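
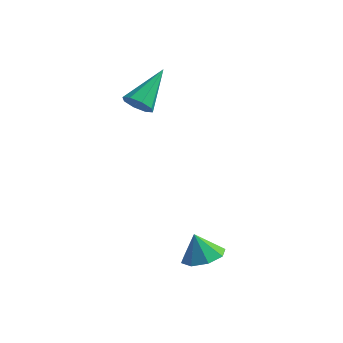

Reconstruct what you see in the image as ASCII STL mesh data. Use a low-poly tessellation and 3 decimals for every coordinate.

solid 
facet normal -0.135 -0.811 -0.569
outer loop
vertex -0.99 1.849 1.556
vertex -1.66 2.005 1.493
vertex -1.088 2.158 1.139
endloop
endfacet
facet normal 0.970 0.238 -0.051
outer loop
vertex -0.99 1.849 1.556
vertex -1.088 2.158 1.139
vertex -1.38 3.675 2.667
endloop
endfacet
facet normal -0.136 -0.810 -0.570
outer loop
vertex -1.088 2.158 1.139
vertex -1.66 2.005 1.493
vertex -1.52 2.378 0.93
endloop
endfacet
facet normal 0.574 0.633 -0.519
outer loop
vertex -1.088 2.158 1.139
vertex -1.52 2.378 0.93
vertex -1.38 3.675 2.667
endloop
endfacet
facet normal -0.135 -0.810 -0.570
outer loop
vertex -1.52 2.378 0.93
vertex -1.66 2.005 1.493
vertex -2.034 2.379 1.05
endloop
endfacet
facet normal -0.135 0.799 -0.586
outer loop
vertex -1.52 2.378 0.93
vertex -2.034 2.379 1.05
vertex -1.38 3.675 2.667
endloop
endfacet
facet normal -0.136 -0.811 -0.569
outer loop
vertex -2.034 2.379 1.05
vertex -1.66 2.005 1.493
vertex -2.329 2.161 1.431
endloop
endfacet
facet normal -0.742 0.637 -0.210
outer loop
vertex -2.034 2.379 1.05
vertex -2.329 2.161 1.431
vertex -1.38 3.675 2.667
endloop
endfacet
facet normal -0.136 -0.811 -0.569
outer loop
vertex -2.329 2.161 1.431
vertex -1.66 2.005 1.493
vertex -2.232 1.852 1.848
endloop
endfacet
facet normal -0.890 0.242 0.387
outer loop
vertex -2.329 2.161 1.431
vertex -2.232 1.852 1.848
vertex -1.38 3.675 2.667
endloop
endfacet
facet normal -0.137 -0.810 -0.570
outer loop
vertex -2.232 1.852 1.848
vertex -1.66 2.005 1.493
vertex -1.799 1.632 2.057
endloop
endfacet
facet normal -0.492 -0.155 0.857
outer loop
vertex -2.232 1.852 1.848
vertex -1.799 1.632 2.057
vertex -1.38 3.675 2.667
endloop
endfacet
facet normal -0.136 -0.811 -0.570
outer loop
vertex -1.799 1.632 2.057
vertex -1.66 2.005 1.493
vertex -1.285 1.631 1.936
endloop
endfacet
facet normal 0.217 -0.320 0.922
outer loop
vertex -1.799 1.632 2.057
vertex -1.285 1.631 1.936
vertex -1.38 3.675 2.667
endloop
endfacet
facet normal -0.135 -0.811 -0.570
outer loop
vertex -1.285 1.631 1.936
vertex -1.66 2.005 1.493
vertex -0.99 1.849 1.556
endloop
endfacet
facet normal 0.822 -0.158 0.548
outer loop
vertex -1.285 1.631 1.936
vertex -0.99 1.849 1.556
vertex -1.38 3.675 2.667
endloop
endfacet
facet normal 0.348 -0.031 -0.937
outer loop
vertex 3.538 -1.147 -3.139
vertex 2.909 -1.708 -3.354
vertex 2.987 -0.841 -3.354
endloop
endfacet
facet normal 0.159 0.743 0.650
outer loop
vertex 3.538 -1.147 -3.139
vertex 2.987 -0.841 -3.354
vertex 2.511 -1.672 -2.286
endloop
endfacet
facet normal 0.348 -0.031 -0.937
outer loop
vertex 2.987 -0.841 -3.354
vertex 2.909 -1.708 -3.354
vertex 2.39 -1.043 -3.569
endloop
endfacet
facet normal -0.425 0.796 0.431
outer loop
vertex 2.987 -0.841 -3.354
vertex 2.39 -1.043 -3.569
vertex 2.511 -1.672 -2.286
endloop
endfacet
facet normal 0.348 -0.031 -0.937
outer loop
vertex 2.39 -1.043 -3.569
vertex 2.909 -1.708 -3.354
vertex 2.097 -1.635 -3.658
endloop
endfacet
facet normal -0.877 0.393 0.275
outer loop
vertex 2.39 -1.043 -3.569
vertex 2.097 -1.635 -3.658
vertex 2.511 -1.672 -2.286
endloop
endfacet
facet normal 0.348 -0.032 -0.937
outer loop
vertex 2.097 -1.635 -3.658
vertex 2.909 -1.708 -3.354
vertex 2.279 -2.269 -3.569
endloop
endfacet
facet normal -0.934 -0.229 0.276
outer loop
vertex 2.097 -1.635 -3.658
vertex 2.279 -2.269 -3.569
vertex 2.511 -1.672 -2.286
endloop
endfacet
facet normal 0.348 -0.032 -0.937
outer loop
vertex 2.279 -2.269 -3.569
vertex 2.909 -1.708 -3.354
vertex 2.83 -2.574 -3.354
endloop
endfacet
facet normal -0.560 -0.708 0.431
outer loop
vertex 2.279 -2.269 -3.569
vertex 2.83 -2.574 -3.354
vertex 2.511 -1.672 -2.286
endloop
endfacet
facet normal 0.348 -0.032 -0.937
outer loop
vertex 2.83 -2.574 -3.354
vertex 2.909 -1.708 -3.354
vertex 3.427 -2.372 -3.139
endloop
endfacet
facet normal 0.023 -0.760 0.649
outer loop
vertex 2.83 -2.574 -3.354
vertex 3.427 -2.372 -3.139
vertex 2.511 -1.672 -2.286
endloop
endfacet
facet normal 0.348 -0.032 -0.937
outer loop
vertex 3.427 -2.372 -3.139
vertex 2.909 -1.708 -3.354
vertex 3.72 -1.781 -3.05
endloop
endfacet
facet normal 0.476 -0.357 0.804
outer loop
vertex 3.427 -2.372 -3.139
vertex 3.72 -1.781 -3.05
vertex 2.511 -1.672 -2.286
endloop
endfacet
facet normal 0.348 -0.032 -0.937
outer loop
vertex 3.72 -1.781 -3.05
vertex 2.909 -1.708 -3.354
vertex 3.538 -1.147 -3.139
endloop
endfacet
facet normal 0.532 0.266 0.804
outer loop
vertex 3.72 -1.781 -3.05
vertex 3.538 -1.147 -3.139
vertex 2.511 -1.672 -2.286
endloop
endfacet

endsolid


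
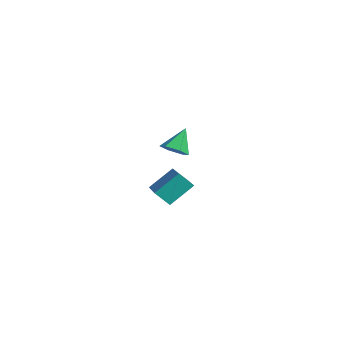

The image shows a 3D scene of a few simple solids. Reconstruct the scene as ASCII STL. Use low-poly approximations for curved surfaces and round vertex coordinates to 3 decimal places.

solid 
facet normal 0.227 -0.588 -0.777
outer loop
vertex 2.715 -1.823 1.445
vertex 2.155 -1.739 1.218
vertex 2.607 -1.36 1.063
endloop
endfacet
facet normal 0.783 0.494 0.378
outer loop
vertex 2.715 -1.823 1.445
vertex 2.607 -1.36 1.063
vertex 1.885 -1.041 2.142
endloop
endfacet
facet normal 0.227 -0.588 -0.777
outer loop
vertex 2.607 -1.36 1.063
vertex 2.155 -1.739 1.218
vertex 2.047 -1.276 0.836
endloop
endfacet
facet normal 0.205 0.967 -0.149
outer loop
vertex 2.607 -1.36 1.063
vertex 2.047 -1.276 0.836
vertex 1.885 -1.041 2.142
endloop
endfacet
facet normal 0.228 -0.588 -0.777
outer loop
vertex 2.047 -1.276 0.836
vertex 2.155 -1.739 1.218
vertex 1.595 -1.656 0.991
endloop
endfacet
facet normal -0.670 0.711 -0.211
outer loop
vertex 2.047 -1.276 0.836
vertex 1.595 -1.656 0.991
vertex 1.885 -1.041 2.142
endloop
endfacet
facet normal 0.228 -0.587 -0.777
outer loop
vertex 1.595 -1.656 0.991
vertex 2.155 -1.739 1.218
vertex 1.704 -2.119 1.373
endloop
endfacet
facet normal -0.967 -0.018 0.254
outer loop
vertex 1.595 -1.656 0.991
vertex 1.704 -2.119 1.373
vertex 1.885 -1.041 2.142
endloop
endfacet
facet normal 0.226 -0.586 -0.778
outer loop
vertex 1.704 -2.119 1.373
vertex 2.155 -1.739 1.218
vertex 2.264 -2.203 1.599
endloop
endfacet
facet normal -0.388 -0.491 0.780
outer loop
vertex 1.704 -2.119 1.373
vertex 2.264 -2.203 1.599
vertex 1.885 -1.041 2.142
endloop
endfacet
facet normal 0.228 -0.585 -0.778
outer loop
vertex 2.264 -2.203 1.599
vertex 2.155 -1.739 1.218
vertex 2.715 -1.823 1.445
endloop
endfacet
facet normal 0.486 -0.235 0.842
outer loop
vertex 2.264 -2.203 1.599
vertex 2.715 -1.823 1.445
vertex 1.885 -1.041 2.142
endloop
endfacet
facet normal -0.866 0.392 -0.310
outer loop
vertex -3.661 1.811 -3.086
vertex -3.218 2.287 -3.722
vertex -3.821 0.729 -4.007
endloop
endfacet
facet normal -0.487 -0.523 0.699
outer loop
vertex -2.062 -0.067 -3.378
vertex -3.661 1.811 -3.086
vertex -3.821 0.729 -4.007
endloop
endfacet
facet normal -0.866 0.392 -0.310
outer loop
vertex -3.821 0.729 -4.007
vertex -3.218 2.287 -3.722
vertex -3.378 1.205 -4.643
endloop
endfacet
facet normal -0.112 -0.757 -0.644
outer loop
vertex -3.378 1.205 -4.643
vertex -2.062 -0.067 -3.378
vertex -3.821 0.729 -4.007
endloop
endfacet
facet normal 0.112 0.757 0.644
outer loop
vertex -3.661 1.811 -3.086
vertex -1.459 1.491 -3.093
vertex -3.218 2.287 -3.722
endloop
endfacet
facet normal -0.487 -0.523 0.699
outer loop
vertex -1.902 1.015 -2.457
vertex -3.661 1.811 -3.086
vertex -2.062 -0.067 -3.378
endloop
endfacet
facet normal 0.112 0.757 0.644
outer loop
vertex -1.902 1.015 -2.457
vertex -1.459 1.491 -3.093
vertex -3.661 1.811 -3.086
endloop
endfacet
facet normal 0.487 0.523 -0.699
outer loop
vertex -3.218 2.287 -3.722
vertex -1.459 1.491 -3.093
vertex -3.378 1.205 -4.643
endloop
endfacet
facet normal -0.112 -0.757 -0.644
outer loop
vertex -1.619 0.409 -4.014
vertex -2.062 -0.067 -3.378
vertex -3.378 1.205 -4.643
endloop
endfacet
facet normal 0.487 0.523 -0.699
outer loop
vertex -3.378 1.205 -4.643
vertex -1.459 1.491 -3.093
vertex -1.619 0.409 -4.014
endloop
endfacet
facet normal 0.866 -0.392 0.310
outer loop
vertex -1.619 0.409 -4.014
vertex -1.902 1.015 -2.457
vertex -2.062 -0.067 -3.378
endloop
endfacet
facet normal 0.866 -0.392 0.310
outer loop
vertex -1.459 1.491 -3.093
vertex -1.902 1.015 -2.457
vertex -1.619 0.409 -4.014
endloop
endfacet

endsolid


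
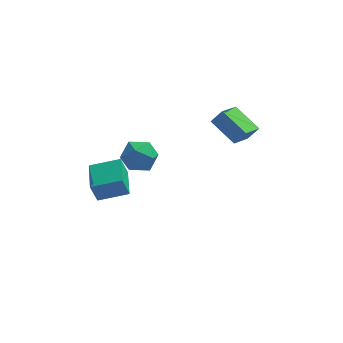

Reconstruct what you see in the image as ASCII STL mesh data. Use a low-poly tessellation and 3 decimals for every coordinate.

solid 
facet normal -0.958 -0.057 -0.281
outer loop
vertex -3.415 -3.057 4.097
vertex -3.553 -1.48 4.245
vertex -3.103 -2.928 3.008
endloop
endfacet
facet normal 0.087 -0.992 -0.093
outer loop
vertex -1.647 -2.84 3.435
vertex -3.415 -3.057 4.097
vertex -3.103 -2.928 3.008
endloop
endfacet
facet normal -0.958 -0.057 -0.281
outer loop
vertex -3.103 -2.928 3.008
vertex -3.553 -1.48 4.245
vertex -3.241 -1.351 3.156
endloop
endfacet
facet normal 0.273 0.114 -0.955
outer loop
vertex -3.241 -1.351 3.156
vertex -1.647 -2.84 3.435
vertex -3.103 -2.928 3.008
endloop
endfacet
facet normal -0.273 -0.114 0.955
outer loop
vertex -3.415 -3.057 4.097
vertex -2.097 -1.392 4.672
vertex -3.553 -1.48 4.245
endloop
endfacet
facet normal 0.087 -0.992 -0.093
outer loop
vertex -1.959 -2.969 4.524
vertex -3.415 -3.057 4.097
vertex -1.647 -2.84 3.435
endloop
endfacet
facet normal -0.273 -0.114 0.955
outer loop
vertex -1.959 -2.969 4.524
vertex -2.097 -1.392 4.672
vertex -3.415 -3.057 4.097
endloop
endfacet
facet normal -0.087 0.992 0.093
outer loop
vertex -3.553 -1.48 4.245
vertex -2.097 -1.392 4.672
vertex -3.241 -1.351 3.156
endloop
endfacet
facet normal 0.273 0.114 -0.955
outer loop
vertex -1.785 -1.263 3.583
vertex -1.647 -2.84 3.435
vertex -3.241 -1.351 3.156
endloop
endfacet
facet normal -0.087 0.992 0.093
outer loop
vertex -3.241 -1.351 3.156
vertex -2.097 -1.392 4.672
vertex -1.785 -1.263 3.583
endloop
endfacet
facet normal 0.958 0.057 0.281
outer loop
vertex -1.785 -1.263 3.583
vertex -1.959 -2.969 4.524
vertex -1.647 -2.84 3.435
endloop
endfacet
facet normal 0.958 0.057 0.281
outer loop
vertex -2.097 -1.392 4.672
vertex -1.959 -2.969 4.524
vertex -1.785 -1.263 3.583
endloop
endfacet
facet normal -0.088 0.136 0.987
outer loop
vertex -1.959 3.523 1.653
vertex -1.602 2.56 1.818
vertex -0.938 3.36 1.767
endloop
endfacet
facet normal 0.047 0.754 0.655
outer loop
vertex -1.959 3.523 1.653
vertex -0.938 3.36 1.767
vertex -1.281 4.017 1.036
endloop
endfacet
facet normal -0.470 0.865 0.176
outer loop
vertex -1.959 3.523 1.653
vertex -1.281 4.017 1.036
vertex -2.158 3.622 0.636
endloop
endfacet
facet normal -0.924 0.317 0.212
outer loop
vertex -1.959 3.523 1.653
vertex -2.158 3.622 0.636
vertex -2.356 2.722 1.119
endloop
endfacet
facet normal -0.689 -0.133 0.712
outer loop
vertex -1.959 3.523 1.653
vertex -2.356 2.722 1.119
vertex -1.602 2.56 1.818
endloop
endfacet
facet normal 0.664 0.684 0.303
outer loop
vertex -1.281 4.017 1.036
vertex -0.938 3.36 1.767
vertex -0.504 3.358 0.821
endloop
endfacet
facet normal 0.444 -0.315 0.839
outer loop
vertex -0.938 3.36 1.767
vertex -1.602 2.56 1.818
vertex -0.702 2.458 1.304
endloop
endfacet
facet normal -0.528 -0.752 0.395
outer loop
vertex -1.602 2.56 1.818
vertex -2.356 2.722 1.119
vertex -1.579 2.063 0.904
endloop
endfacet
facet normal -0.909 -0.024 -0.417
outer loop
vertex -2.356 2.722 1.119
vertex -2.158 3.622 0.636
vertex -1.922 2.72 0.173
endloop
endfacet
facet normal -0.173 0.863 -0.474
outer loop
vertex -2.158 3.622 0.636
vertex -1.281 4.017 1.036
vertex -1.258 3.52 0.122
endloop
endfacet
facet normal 0.924 -0.317 -0.212
outer loop
vertex -0.901 2.557 0.287
vertex -0.504 3.358 0.821
vertex -0.702 2.458 1.304
endloop
endfacet
facet normal 0.470 -0.865 -0.176
outer loop
vertex -0.901 2.557 0.287
vertex -0.702 2.458 1.304
vertex -1.579 2.063 0.904
endloop
endfacet
facet normal -0.047 -0.754 -0.655
outer loop
vertex -0.901 2.557 0.287
vertex -1.579 2.063 0.904
vertex -1.922 2.72 0.173
endloop
endfacet
facet normal 0.088 -0.136 -0.987
outer loop
vertex -0.901 2.557 0.287
vertex -1.922 2.72 0.173
vertex -1.258 3.52 0.122
endloop
endfacet
facet normal 0.689 0.133 -0.712
outer loop
vertex -0.901 2.557 0.287
vertex -1.258 3.52 0.122
vertex -0.504 3.358 0.821
endloop
endfacet
facet normal 0.909 0.024 0.417
outer loop
vertex -0.702 2.458 1.304
vertex -0.504 3.358 0.821
vertex -0.938 3.36 1.767
endloop
endfacet
facet normal 0.173 -0.863 0.474
outer loop
vertex -1.579 2.063 0.904
vertex -0.702 2.458 1.304
vertex -1.602 2.56 1.818
endloop
endfacet
facet normal -0.664 -0.684 -0.303
outer loop
vertex -1.922 2.72 0.173
vertex -1.579 2.063 0.904
vertex -2.356 2.722 1.119
endloop
endfacet
facet normal -0.444 0.315 -0.839
outer loop
vertex -1.258 3.52 0.122
vertex -1.922 2.72 0.173
vertex -2.158 3.622 0.636
endloop
endfacet
facet normal 0.528 0.752 -0.395
outer loop
vertex -0.504 3.358 0.821
vertex -1.258 3.52 0.122
vertex -1.281 4.017 1.036
endloop
endfacet
facet normal -0.657 0.613 0.440
outer loop
vertex 2.576 2.951 4.542
vertex 3.248 4.13 3.903
vertex 2.03 2.877 3.83
endloop
endfacet
facet normal -0.448 -0.786 0.425
outer loop
vertex 3.152 1.83 3.077
vertex 2.576 2.951 4.542
vertex 2.03 2.877 3.83
endloop
endfacet
facet normal -0.656 0.612 0.440
outer loop
vertex 2.03 2.877 3.83
vertex 3.248 4.13 3.903
vertex 2.702 4.056 3.192
endloop
endfacet
facet normal -0.607 -0.082 -0.791
outer loop
vertex 2.702 4.056 3.192
vertex 3.152 1.83 3.077
vertex 2.03 2.877 3.83
endloop
endfacet
facet normal 0.607 0.082 0.790
outer loop
vertex 2.576 2.951 4.542
vertex 4.37 3.083 3.15
vertex 3.248 4.13 3.903
endloop
endfacet
facet normal -0.448 -0.786 0.426
outer loop
vertex 3.698 1.904 3.788
vertex 2.576 2.951 4.542
vertex 3.152 1.83 3.077
endloop
endfacet
facet normal 0.607 0.082 0.790
outer loop
vertex 3.698 1.904 3.788
vertex 4.37 3.083 3.15
vertex 2.576 2.951 4.542
endloop
endfacet
facet normal 0.448 0.786 -0.426
outer loop
vertex 3.248 4.13 3.903
vertex 4.37 3.083 3.15
vertex 2.702 4.056 3.192
endloop
endfacet
facet normal -0.607 -0.082 -0.790
outer loop
vertex 3.824 3.009 2.438
vertex 3.152 1.83 3.077
vertex 2.702 4.056 3.192
endloop
endfacet
facet normal 0.448 0.786 -0.425
outer loop
vertex 2.702 4.056 3.192
vertex 4.37 3.083 3.15
vertex 3.824 3.009 2.438
endloop
endfacet
facet normal 0.656 -0.613 -0.440
outer loop
vertex 3.824 3.009 2.438
vertex 3.698 1.904 3.788
vertex 3.152 1.83 3.077
endloop
endfacet
facet normal 0.657 -0.612 -0.440
outer loop
vertex 4.37 3.083 3.15
vertex 3.698 1.904 3.788
vertex 3.824 3.009 2.438
endloop
endfacet

endsolid


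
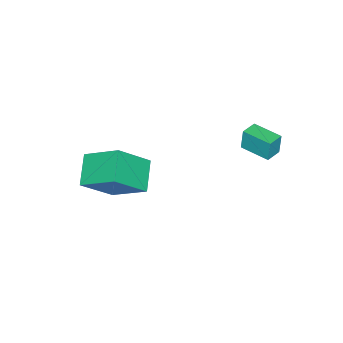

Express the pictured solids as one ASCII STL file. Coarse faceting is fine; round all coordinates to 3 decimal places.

solid 
facet normal -0.991 0.122 -0.046
outer loop
vertex -1.063 2.891 4.209
vertex -0.883 4.328 4.14
vertex -1.02 2.833 3.122
endloop
endfacet
facet normal -0.124 -0.991 0.048
outer loop
vertex -0.197 2.732 3.16
vertex -1.063 2.891 4.209
vertex -1.02 2.833 3.122
endloop
endfacet
facet normal -0.991 0.122 -0.046
outer loop
vertex -1.02 2.833 3.122
vertex -0.883 4.328 4.14
vertex -0.84 4.27 3.052
endloop
endfacet
facet normal 0.039 -0.054 -0.998
outer loop
vertex -0.84 4.27 3.052
vertex -0.197 2.732 3.16
vertex -1.02 2.833 3.122
endloop
endfacet
facet normal -0.040 0.053 0.998
outer loop
vertex -1.063 2.891 4.209
vertex -0.06 4.227 4.178
vertex -0.883 4.328 4.14
endloop
endfacet
facet normal -0.124 -0.991 0.048
outer loop
vertex -0.24 2.79 4.248
vertex -1.063 2.891 4.209
vertex -0.197 2.732 3.16
endloop
endfacet
facet normal -0.041 0.054 0.998
outer loop
vertex -0.24 2.79 4.248
vertex -0.06 4.227 4.178
vertex -1.063 2.891 4.209
endloop
endfacet
facet normal 0.124 0.991 -0.048
outer loop
vertex -0.883 4.328 4.14
vertex -0.06 4.227 4.178
vertex -0.84 4.27 3.052
endloop
endfacet
facet normal 0.041 -0.053 -0.998
outer loop
vertex -0.017 4.169 3.091
vertex -0.197 2.732 3.16
vertex -0.84 4.27 3.052
endloop
endfacet
facet normal 0.124 0.991 -0.048
outer loop
vertex -0.84 4.27 3.052
vertex -0.06 4.227 4.178
vertex -0.017 4.169 3.091
endloop
endfacet
facet normal 0.991 -0.122 0.046
outer loop
vertex -0.017 4.169 3.091
vertex -0.24 2.79 4.248
vertex -0.197 2.732 3.16
endloop
endfacet
facet normal 0.991 -0.122 0.046
outer loop
vertex -0.06 4.227 4.178
vertex -0.24 2.79 4.248
vertex -0.017 4.169 3.091
endloop
endfacet
facet normal -0.767 -0.357 0.532
outer loop
vertex 3.497 -1.218 3.979
vertex 2.154 -0.444 2.562
vertex 3.587 -2.943 2.951
endloop
endfacet
facet normal 0.640 -0.369 0.675
outer loop
vertex 4.846 -2.356 2.078
vertex 3.497 -1.218 3.979
vertex 3.587 -2.943 2.951
endloop
endfacet
facet normal -0.768 -0.358 0.532
outer loop
vertex 3.587 -2.943 2.951
vertex 2.154 -0.444 2.562
vertex 2.245 -2.168 1.534
endloop
endfacet
facet normal 0.045 -0.858 -0.512
outer loop
vertex 2.245 -2.168 1.534
vertex 4.846 -2.356 2.078
vertex 3.587 -2.943 2.951
endloop
endfacet
facet normal -0.045 0.858 0.512
outer loop
vertex 3.497 -1.218 3.979
vertex 3.413 0.143 1.689
vertex 2.154 -0.444 2.562
endloop
endfacet
facet normal 0.640 -0.368 0.675
outer loop
vertex 4.755 -0.632 3.106
vertex 3.497 -1.218 3.979
vertex 4.846 -2.356 2.078
endloop
endfacet
facet normal -0.045 0.858 0.512
outer loop
vertex 4.755 -0.632 3.106
vertex 3.413 0.143 1.689
vertex 3.497 -1.218 3.979
endloop
endfacet
facet normal -0.640 0.369 -0.675
outer loop
vertex 2.154 -0.444 2.562
vertex 3.413 0.143 1.689
vertex 2.245 -2.168 1.534
endloop
endfacet
facet normal 0.045 -0.858 -0.511
outer loop
vertex 3.503 -1.582 0.661
vertex 4.846 -2.356 2.078
vertex 2.245 -2.168 1.534
endloop
endfacet
facet normal -0.640 0.369 -0.674
outer loop
vertex 2.245 -2.168 1.534
vertex 3.413 0.143 1.689
vertex 3.503 -1.582 0.661
endloop
endfacet
facet normal 0.767 0.358 -0.532
outer loop
vertex 3.503 -1.582 0.661
vertex 4.755 -0.632 3.106
vertex 4.846 -2.356 2.078
endloop
endfacet
facet normal 0.768 0.357 -0.532
outer loop
vertex 3.413 0.143 1.689
vertex 4.755 -0.632 3.106
vertex 3.503 -1.582 0.661
endloop
endfacet

endsolid


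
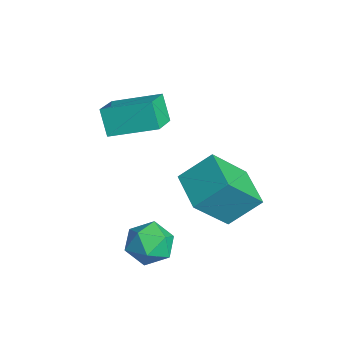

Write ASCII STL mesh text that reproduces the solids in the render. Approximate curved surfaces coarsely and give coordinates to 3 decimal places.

solid 
facet normal -0.986 -0.040 0.161
outer loop
vertex -0.418 -0.537 1.148
vertex -0.304 0.615 2.134
vertex -0.713 0.76 -0.332
endloop
endfacet
facet normal -0.076 -0.757 -0.649
outer loop
vertex 0.884 0.825 -0.594
vertex -0.418 -0.537 1.148
vertex -0.713 0.76 -0.332
endloop
endfacet
facet normal -0.986 -0.040 0.161
outer loop
vertex -0.713 0.76 -0.332
vertex -0.304 0.615 2.134
vertex -0.599 1.911 0.653
endloop
endfacet
facet normal -0.149 0.651 -0.744
outer loop
vertex -0.599 1.911 0.653
vertex 0.884 0.825 -0.594
vertex -0.713 0.76 -0.332
endloop
endfacet
facet normal 0.149 -0.651 0.744
outer loop
vertex -0.418 -0.537 1.148
vertex 1.293 0.68 1.872
vertex -0.304 0.615 2.134
endloop
endfacet
facet normal -0.075 -0.758 -0.648
outer loop
vertex 1.179 -0.471 0.887
vertex -0.418 -0.537 1.148
vertex 0.884 0.825 -0.594
endloop
endfacet
facet normal 0.149 -0.651 0.744
outer loop
vertex 1.179 -0.471 0.887
vertex 1.293 0.68 1.872
vertex -0.418 -0.537 1.148
endloop
endfacet
facet normal 0.075 0.758 0.648
outer loop
vertex -0.304 0.615 2.134
vertex 1.293 0.68 1.872
vertex -0.599 1.911 0.653
endloop
endfacet
facet normal -0.149 0.651 -0.744
outer loop
vertex 0.998 1.977 0.392
vertex 0.884 0.825 -0.594
vertex -0.599 1.911 0.653
endloop
endfacet
facet normal 0.075 0.757 0.649
outer loop
vertex -0.599 1.911 0.653
vertex 1.293 0.68 1.872
vertex 0.998 1.977 0.392
endloop
endfacet
facet normal 0.986 0.040 -0.161
outer loop
vertex 0.998 1.977 0.392
vertex 1.179 -0.471 0.887
vertex 0.884 0.825 -0.594
endloop
endfacet
facet normal 0.986 0.040 -0.161
outer loop
vertex 1.293 0.68 1.872
vertex 1.179 -0.471 0.887
vertex 0.998 1.977 0.392
endloop
endfacet
facet normal -0.505 -0.089 0.858
outer loop
vertex -2.168 -0.937 3.733
vertex -3.279 -0.251 3.15
vertex -2.862 -2.552 3.157
endloop
endfacet
facet normal 0.777 -0.479 0.408
outer loop
vertex -2.281 -2.449 2.17
vertex -2.168 -0.937 3.733
vertex -2.862 -2.552 3.157
endloop
endfacet
facet normal -0.505 -0.089 0.858
outer loop
vertex -2.862 -2.552 3.157
vertex -3.279 -0.251 3.15
vertex -3.973 -1.866 2.574
endloop
endfacet
facet normal -0.375 -0.873 -0.312
outer loop
vertex -3.973 -1.866 2.574
vertex -2.281 -2.449 2.17
vertex -2.862 -2.552 3.157
endloop
endfacet
facet normal 0.375 0.873 0.312
outer loop
vertex -2.168 -0.937 3.733
vertex -2.698 -0.148 2.163
vertex -3.279 -0.251 3.15
endloop
endfacet
facet normal 0.777 -0.479 0.408
outer loop
vertex -1.587 -0.834 2.746
vertex -2.168 -0.937 3.733
vertex -2.281 -2.449 2.17
endloop
endfacet
facet normal 0.375 0.873 0.312
outer loop
vertex -1.587 -0.834 2.746
vertex -2.698 -0.148 2.163
vertex -2.168 -0.937 3.733
endloop
endfacet
facet normal -0.777 0.479 -0.408
outer loop
vertex -3.279 -0.251 3.15
vertex -2.698 -0.148 2.163
vertex -3.973 -1.866 2.574
endloop
endfacet
facet normal -0.375 -0.873 -0.312
outer loop
vertex -3.392 -1.763 1.587
vertex -2.281 -2.449 2.17
vertex -3.973 -1.866 2.574
endloop
endfacet
facet normal -0.777 0.479 -0.408
outer loop
vertex -3.973 -1.866 2.574
vertex -2.698 -0.148 2.163
vertex -3.392 -1.763 1.587
endloop
endfacet
facet normal 0.505 0.089 -0.858
outer loop
vertex -3.392 -1.763 1.587
vertex -1.587 -0.834 2.746
vertex -2.281 -2.449 2.17
endloop
endfacet
facet normal 0.505 0.089 -0.858
outer loop
vertex -2.698 -0.148 2.163
vertex -1.587 -0.834 2.746
vertex -3.392 -1.763 1.587
endloop
endfacet
facet normal 0.056 0.150 0.987
outer loop
vertex 0.213 -1.518 -0.432
vertex 0.788 -2.238 -0.355
vertex 1.126 -1.389 -0.503
endloop
endfacet
facet normal -0.058 0.764 0.643
outer loop
vertex 0.213 -1.518 -0.432
vertex 1.126 -1.389 -0.503
vertex 0.551 -0.949 -1.078
endloop
endfacet
facet normal -0.663 0.699 0.269
outer loop
vertex 0.213 -1.518 -0.432
vertex 0.551 -0.949 -1.078
vertex -0.142 -1.526 -1.286
endloop
endfacet
facet normal -0.923 0.046 0.383
outer loop
vertex 0.213 -1.518 -0.432
vertex -0.142 -1.526 -1.286
vertex 0.004 -2.322 -0.839
endloop
endfacet
facet normal -0.479 -0.294 0.827
outer loop
vertex 0.213 -1.518 -0.432
vertex 0.004 -2.322 -0.839
vertex 0.788 -2.238 -0.355
endloop
endfacet
facet normal 0.478 0.860 0.180
outer loop
vertex 0.551 -0.949 -1.078
vertex 1.126 -1.389 -0.503
vertex 1.336 -1.318 -1.401
endloop
endfacet
facet normal 0.661 -0.135 0.738
outer loop
vertex 1.126 -1.389 -0.503
vertex 0.788 -2.238 -0.355
vertex 1.482 -2.114 -0.954
endloop
endfacet
facet normal -0.204 -0.854 0.479
outer loop
vertex 0.788 -2.238 -0.355
vertex 0.004 -2.322 -0.839
vertex 0.789 -2.691 -1.162
endloop
endfacet
facet normal -0.922 -0.304 -0.240
outer loop
vertex 0.004 -2.322 -0.839
vertex -0.142 -1.526 -1.286
vertex 0.214 -2.251 -1.737
endloop
endfacet
facet normal -0.501 0.754 -0.424
outer loop
vertex -0.142 -1.526 -1.286
vertex 0.551 -0.949 -1.078
vertex 0.552 -1.402 -1.885
endloop
endfacet
facet normal 0.923 -0.046 -0.383
outer loop
vertex 1.127 -2.122 -1.808
vertex 1.336 -1.318 -1.401
vertex 1.482 -2.114 -0.954
endloop
endfacet
facet normal 0.663 -0.699 -0.269
outer loop
vertex 1.127 -2.122 -1.808
vertex 1.482 -2.114 -0.954
vertex 0.789 -2.691 -1.162
endloop
endfacet
facet normal 0.058 -0.764 -0.643
outer loop
vertex 1.127 -2.122 -1.808
vertex 0.789 -2.691 -1.162
vertex 0.214 -2.251 -1.737
endloop
endfacet
facet normal -0.056 -0.150 -0.987
outer loop
vertex 1.127 -2.122 -1.808
vertex 0.214 -2.251 -1.737
vertex 0.552 -1.402 -1.885
endloop
endfacet
facet normal 0.479 0.294 -0.827
outer loop
vertex 1.127 -2.122 -1.808
vertex 0.552 -1.402 -1.885
vertex 1.336 -1.318 -1.401
endloop
endfacet
facet normal 0.922 0.304 0.240
outer loop
vertex 1.482 -2.114 -0.954
vertex 1.336 -1.318 -1.401
vertex 1.126 -1.389 -0.503
endloop
endfacet
facet normal 0.501 -0.754 0.424
outer loop
vertex 0.789 -2.691 -1.162
vertex 1.482 -2.114 -0.954
vertex 0.788 -2.238 -0.355
endloop
endfacet
facet normal -0.478 -0.860 -0.180
outer loop
vertex 0.214 -2.251 -1.737
vertex 0.789 -2.691 -1.162
vertex 0.004 -2.322 -0.839
endloop
endfacet
facet normal -0.661 0.135 -0.738
outer loop
vertex 0.552 -1.402 -1.885
vertex 0.214 -2.251 -1.737
vertex -0.142 -1.526 -1.286
endloop
endfacet
facet normal 0.204 0.854 -0.479
outer loop
vertex 1.336 -1.318 -1.401
vertex 0.552 -1.402 -1.885
vertex 0.551 -0.949 -1.078
endloop
endfacet

endsolid


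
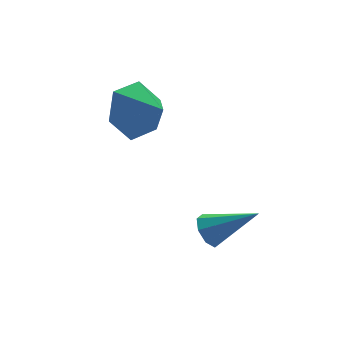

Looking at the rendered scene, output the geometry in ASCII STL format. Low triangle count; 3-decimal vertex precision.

solid 
facet normal -0.688 0.465 -0.557
outer loop
vertex -0.203 1.059 -2.606
vertex -0.63 0.826 -2.273
vertex -0.311 1.321 -2.254
endloop
endfacet
facet normal 0.866 0.490 -0.099
outer loop
vertex -0.203 1.059 -2.606
vertex -0.311 1.321 -2.254
vertex 0.51 0.054 -1.347
endloop
endfacet
facet normal -0.687 0.464 -0.558
outer loop
vertex -0.311 1.321 -2.254
vertex -0.63 0.826 -2.273
vertex -0.606 1.293 -1.914
endloop
endfacet
facet normal 0.515 0.694 0.504
outer loop
vertex -0.311 1.321 -2.254
vertex -0.606 1.293 -1.914
vertex 0.51 0.054 -1.347
endloop
endfacet
facet normal -0.686 0.465 -0.559
outer loop
vertex -0.606 1.293 -1.914
vertex -0.63 0.826 -2.273
vertex -0.916 0.992 -1.784
endloop
endfacet
facet normal -0.012 0.407 0.913
outer loop
vertex -0.606 1.293 -1.914
vertex -0.916 0.992 -1.784
vertex 0.51 0.054 -1.347
endloop
endfacet
facet normal -0.687 0.463 -0.559
outer loop
vertex -0.916 0.992 -1.784
vertex -0.63 0.826 -2.273
vertex -1.058 0.593 -1.94
endloop
endfacet
facet normal -0.407 -0.203 0.891
outer loop
vertex -0.916 0.992 -1.784
vertex -1.058 0.593 -1.94
vertex 0.51 0.054 -1.347
endloop
endfacet
facet normal -0.687 0.466 -0.557
outer loop
vertex -1.058 0.593 -1.94
vertex -0.63 0.826 -2.273
vertex -0.95 0.331 -2.292
endloop
endfacet
facet normal -0.437 -0.781 0.447
outer loop
vertex -1.058 0.593 -1.94
vertex -0.95 0.331 -2.292
vertex 0.51 0.054 -1.347
endloop
endfacet
facet normal -0.687 0.466 -0.558
outer loop
vertex -0.95 0.331 -2.292
vertex -0.63 0.826 -2.273
vertex -0.655 0.359 -2.632
endloop
endfacet
facet normal -0.086 -0.984 -0.156
outer loop
vertex -0.95 0.331 -2.292
vertex -0.655 0.359 -2.632
vertex 0.51 0.054 -1.347
endloop
endfacet
facet normal -0.686 0.466 -0.558
outer loop
vertex -0.655 0.359 -2.632
vertex -0.63 0.826 -2.273
vertex -0.345 0.66 -2.762
endloop
endfacet
facet normal 0.441 -0.698 -0.565
outer loop
vertex -0.655 0.359 -2.632
vertex -0.345 0.66 -2.762
vertex 0.51 0.054 -1.347
endloop
endfacet
facet normal -0.688 0.463 -0.558
outer loop
vertex -0.345 0.66 -2.762
vertex -0.63 0.826 -2.273
vertex -0.203 1.059 -2.606
endloop
endfacet
facet normal 0.836 -0.086 -0.542
outer loop
vertex -0.345 0.66 -2.762
vertex -0.203 1.059 -2.606
vertex 0.51 0.054 -1.347
endloop
endfacet
facet normal -0.375 0.819 -0.434
outer loop
vertex -0.956 3.653 0.218
vertex -1.531 3.833 1.054
vertex -0.583 4.231 0.985
endloop
endfacet
facet normal 0.907 -0.397 -0.142
outer loop
vertex -0.956 3.653 0.218
vertex -0.583 4.231 0.985
vertex -1.089 2.867 1.566
endloop
endfacet
facet normal -0.375 0.819 -0.435
outer loop
vertex -0.583 4.231 0.985
vertex -1.531 3.833 1.054
vertex -1.158 4.411 1.82
endloop
endfacet
facet normal 0.816 -0.058 0.575
outer loop
vertex -0.583 4.231 0.985
vertex -1.158 4.411 1.82
vertex -1.089 2.867 1.566
endloop
endfacet
facet normal -0.375 0.819 -0.435
outer loop
vertex -1.158 4.411 1.82
vertex -1.531 3.833 1.054
vertex -2.106 4.013 1.889
endloop
endfacet
facet normal 0.136 -0.155 0.978
outer loop
vertex -1.158 4.411 1.82
vertex -2.106 4.013 1.889
vertex -1.089 2.867 1.566
endloop
endfacet
facet normal -0.374 0.819 -0.434
outer loop
vertex -2.106 4.013 1.889
vertex -1.531 3.833 1.054
vertex -2.479 3.436 1.122
endloop
endfacet
facet normal -0.455 -0.591 0.666
outer loop
vertex -2.106 4.013 1.889
vertex -2.479 3.436 1.122
vertex -1.089 2.867 1.566
endloop
endfacet
facet normal -0.374 0.819 -0.435
outer loop
vertex -2.479 3.436 1.122
vertex -1.531 3.833 1.054
vertex -1.904 3.255 0.287
endloop
endfacet
facet normal -0.365 -0.930 -0.050
outer loop
vertex -2.479 3.436 1.122
vertex -1.904 3.255 0.287
vertex -1.089 2.867 1.566
endloop
endfacet
facet normal -0.375 0.819 -0.434
outer loop
vertex -1.904 3.255 0.287
vertex -1.531 3.833 1.054
vertex -0.956 3.653 0.218
endloop
endfacet
facet normal 0.317 -0.833 -0.454
outer loop
vertex -1.904 3.255 0.287
vertex -0.956 3.653 0.218
vertex -1.089 2.867 1.566
endloop
endfacet

endsolid


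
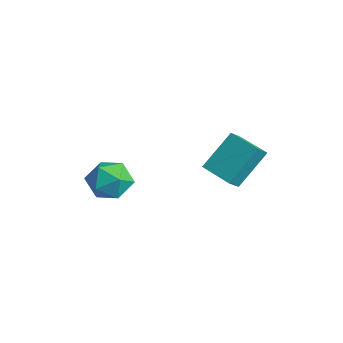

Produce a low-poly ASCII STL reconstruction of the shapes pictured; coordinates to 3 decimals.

solid 
facet normal -0.918 0.393 -0.053
outer loop
vertex -3.78 -2.026 2.977
vertex -4.088 -2.799 2.571
vertex -4.107 -2.72 3.493
endloop
endfacet
facet normal -0.563 0.647 0.513
outer loop
vertex -3.78 -2.026 2.977
vertex -4.107 -2.72 3.493
vertex -3.345 -2.266 3.757
endloop
endfacet
facet normal 0.033 0.960 0.277
outer loop
vertex -3.78 -2.026 2.977
vertex -3.345 -2.266 3.757
vertex -2.856 -2.064 2.998
endloop
endfacet
facet normal 0.047 0.900 -0.434
outer loop
vertex -3.78 -2.026 2.977
vertex -2.856 -2.064 2.998
vertex -3.315 -2.393 2.266
endloop
endfacet
facet normal -0.540 0.550 -0.637
outer loop
vertex -3.78 -2.026 2.977
vertex -3.315 -2.393 2.266
vertex -4.088 -2.799 2.571
endloop
endfacet
facet normal -0.375 0.093 0.922
outer loop
vertex -3.345 -2.266 3.757
vertex -4.107 -2.72 3.493
vertex -3.385 -3.187 3.834
endloop
endfacet
facet normal -0.948 -0.317 0.008
outer loop
vertex -4.107 -2.72 3.493
vertex -4.088 -2.799 2.571
vertex -3.844 -3.516 3.102
endloop
endfacet
facet normal -0.337 -0.064 -0.939
outer loop
vertex -4.088 -2.799 2.571
vertex -3.315 -2.393 2.266
vertex -3.355 -3.314 2.343
endloop
endfacet
facet normal 0.613 0.502 -0.610
outer loop
vertex -3.315 -2.393 2.266
vertex -2.856 -2.064 2.998
vertex -2.593 -2.86 2.607
endloop
endfacet
facet normal 0.590 0.601 0.540
outer loop
vertex -2.856 -2.064 2.998
vertex -3.345 -2.266 3.757
vertex -2.612 -2.781 3.529
endloop
endfacet
facet normal -0.047 -0.900 0.434
outer loop
vertex -2.92 -3.554 3.123
vertex -3.385 -3.187 3.834
vertex -3.844 -3.516 3.102
endloop
endfacet
facet normal -0.033 -0.960 -0.277
outer loop
vertex -2.92 -3.554 3.123
vertex -3.844 -3.516 3.102
vertex -3.355 -3.314 2.343
endloop
endfacet
facet normal 0.563 -0.647 -0.513
outer loop
vertex -2.92 -3.554 3.123
vertex -3.355 -3.314 2.343
vertex -2.593 -2.86 2.607
endloop
endfacet
facet normal 0.918 -0.393 0.053
outer loop
vertex -2.92 -3.554 3.123
vertex -2.593 -2.86 2.607
vertex -2.612 -2.781 3.529
endloop
endfacet
facet normal 0.540 -0.550 0.637
outer loop
vertex -2.92 -3.554 3.123
vertex -2.612 -2.781 3.529
vertex -3.385 -3.187 3.834
endloop
endfacet
facet normal -0.613 -0.502 0.610
outer loop
vertex -3.844 -3.516 3.102
vertex -3.385 -3.187 3.834
vertex -4.107 -2.72 3.493
endloop
endfacet
facet normal -0.590 -0.601 -0.540
outer loop
vertex -3.355 -3.314 2.343
vertex -3.844 -3.516 3.102
vertex -4.088 -2.799 2.571
endloop
endfacet
facet normal 0.375 -0.093 -0.922
outer loop
vertex -2.593 -2.86 2.607
vertex -3.355 -3.314 2.343
vertex -3.315 -2.393 2.266
endloop
endfacet
facet normal 0.948 0.317 -0.008
outer loop
vertex -2.612 -2.781 3.529
vertex -2.593 -2.86 2.607
vertex -2.856 -2.064 2.998
endloop
endfacet
facet normal 0.337 0.064 0.939
outer loop
vertex -3.385 -3.187 3.834
vertex -2.612 -2.781 3.529
vertex -3.345 -2.266 3.757
endloop
endfacet
facet normal -0.948 -0.266 0.176
outer loop
vertex -2.039 0.169 3.509
vertex -2.142 1.383 4.792
vertex -2.29 0.71 2.976
endloop
endfacet
facet normal 0.059 -0.687 -0.725
outer loop
vertex -1.058 1.057 2.748
vertex -2.039 0.169 3.509
vertex -2.29 0.71 2.976
endloop
endfacet
facet normal -0.948 -0.266 0.176
outer loop
vertex -2.29 0.71 2.976
vertex -2.142 1.383 4.792
vertex -2.393 1.925 4.26
endloop
endfacet
facet normal -0.314 0.677 -0.666
outer loop
vertex -2.393 1.925 4.26
vertex -1.058 1.057 2.748
vertex -2.29 0.71 2.976
endloop
endfacet
facet normal 0.314 -0.677 0.666
outer loop
vertex -2.039 0.169 3.509
vertex -0.91 1.73 4.564
vertex -2.142 1.383 4.792
endloop
endfacet
facet normal 0.058 -0.686 -0.726
outer loop
vertex -0.807 0.515 3.28
vertex -2.039 0.169 3.509
vertex -1.058 1.057 2.748
endloop
endfacet
facet normal 0.314 -0.677 0.666
outer loop
vertex -0.807 0.515 3.28
vertex -0.91 1.73 4.564
vertex -2.039 0.169 3.509
endloop
endfacet
facet normal -0.059 0.685 0.726
outer loop
vertex -2.142 1.383 4.792
vertex -0.91 1.73 4.564
vertex -2.393 1.925 4.26
endloop
endfacet
facet normal -0.314 0.677 -0.666
outer loop
vertex -1.161 2.271 4.031
vertex -1.058 1.057 2.748
vertex -2.393 1.925 4.26
endloop
endfacet
facet normal -0.058 0.687 0.725
outer loop
vertex -2.393 1.925 4.26
vertex -0.91 1.73 4.564
vertex -1.161 2.271 4.031
endloop
endfacet
facet normal 0.948 0.266 -0.176
outer loop
vertex -1.161 2.271 4.031
vertex -0.807 0.515 3.28
vertex -1.058 1.057 2.748
endloop
endfacet
facet normal 0.948 0.266 -0.176
outer loop
vertex -0.91 1.73 4.564
vertex -0.807 0.515 3.28
vertex -1.161 2.271 4.031
endloop
endfacet

endsolid


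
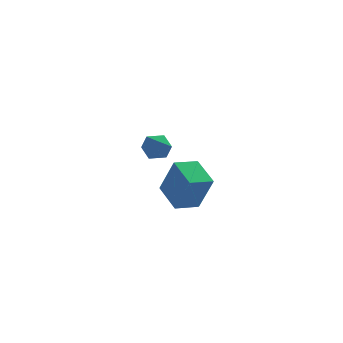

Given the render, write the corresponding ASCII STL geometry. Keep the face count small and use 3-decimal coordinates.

solid 
facet normal -0.860 -0.488 0.146
outer loop
vertex 3.878 -3.141 2.187
vertex 3.36 -2.076 2.698
vertex 3.385 -2.698 0.763
endloop
endfacet
facet normal 0.402 -0.826 -0.396
outer loop
vertex 4.22 -2.224 0.622
vertex 3.878 -3.141 2.187
vertex 3.385 -2.698 0.763
endloop
endfacet
facet normal -0.861 -0.487 0.146
outer loop
vertex 3.385 -2.698 0.763
vertex 3.36 -2.076 2.698
vertex 2.868 -1.632 1.274
endloop
endfacet
facet normal -0.313 0.283 -0.907
outer loop
vertex 2.868 -1.632 1.274
vertex 4.22 -2.224 0.622
vertex 3.385 -2.698 0.763
endloop
endfacet
facet normal 0.313 -0.283 0.907
outer loop
vertex 3.878 -3.141 2.187
vertex 4.195 -1.602 2.557
vertex 3.36 -2.076 2.698
endloop
endfacet
facet normal 0.401 -0.826 -0.396
outer loop
vertex 4.712 -2.668 2.046
vertex 3.878 -3.141 2.187
vertex 4.22 -2.224 0.622
endloop
endfacet
facet normal 0.314 -0.283 0.907
outer loop
vertex 4.712 -2.668 2.046
vertex 4.195 -1.602 2.557
vertex 3.878 -3.141 2.187
endloop
endfacet
facet normal -0.402 0.826 0.396
outer loop
vertex 3.36 -2.076 2.698
vertex 4.195 -1.602 2.557
vertex 2.868 -1.632 1.274
endloop
endfacet
facet normal -0.313 0.283 -0.907
outer loop
vertex 3.702 -1.159 1.133
vertex 4.22 -2.224 0.622
vertex 2.868 -1.632 1.274
endloop
endfacet
facet normal -0.401 0.826 0.396
outer loop
vertex 2.868 -1.632 1.274
vertex 4.195 -1.602 2.557
vertex 3.702 -1.159 1.133
endloop
endfacet
facet normal 0.861 0.488 -0.145
outer loop
vertex 3.702 -1.159 1.133
vertex 4.712 -2.668 2.046
vertex 4.22 -2.224 0.622
endloop
endfacet
facet normal 0.861 0.488 -0.146
outer loop
vertex 4.195 -1.602 2.557
vertex 4.712 -2.668 2.046
vertex 3.702 -1.159 1.133
endloop
endfacet
facet normal -0.951 -0.033 0.307
outer loop
vertex 2.228 2.477 1.549
vertex 2.308 1.856 1.731
vertex 2.428 2.338 2.154
endloop
endfacet
facet normal -0.686 0.626 0.371
outer loop
vertex 2.228 2.477 1.549
vertex 2.428 2.338 2.154
vertex 2.7 2.831 1.825
endloop
endfacet
facet normal -0.469 0.839 -0.274
outer loop
vertex 2.228 2.477 1.549
vertex 2.7 2.831 1.825
vertex 2.749 2.654 1.2
endloop
endfacet
facet normal -0.600 0.312 -0.737
outer loop
vertex 2.228 2.477 1.549
vertex 2.749 2.654 1.2
vertex 2.507 2.051 1.142
endloop
endfacet
facet normal -0.898 -0.226 -0.378
outer loop
vertex 2.228 2.477 1.549
vertex 2.507 2.051 1.142
vertex 2.308 1.856 1.731
endloop
endfacet
facet normal -0.113 0.594 0.796
outer loop
vertex 2.7 2.831 1.825
vertex 2.428 2.338 2.154
vertex 3.073 2.429 2.178
endloop
endfacet
facet normal -0.543 -0.473 0.694
outer loop
vertex 2.428 2.338 2.154
vertex 2.308 1.856 1.731
vertex 2.831 1.826 2.12
endloop
endfacet
facet normal -0.456 -0.787 -0.415
outer loop
vertex 2.308 1.856 1.731
vertex 2.507 2.051 1.142
vertex 2.88 1.649 1.495
endloop
endfacet
facet normal 0.025 0.086 -0.996
outer loop
vertex 2.507 2.051 1.142
vertex 2.749 2.654 1.2
vertex 3.152 2.142 1.166
endloop
endfacet
facet normal 0.238 0.939 -0.247
outer loop
vertex 2.749 2.654 1.2
vertex 2.7 2.831 1.825
vertex 3.272 2.624 1.589
endloop
endfacet
facet normal 0.600 -0.312 0.737
outer loop
vertex 3.352 2.003 1.771
vertex 3.073 2.429 2.178
vertex 2.831 1.826 2.12
endloop
endfacet
facet normal 0.469 -0.839 0.274
outer loop
vertex 3.352 2.003 1.771
vertex 2.831 1.826 2.12
vertex 2.88 1.649 1.495
endloop
endfacet
facet normal 0.686 -0.626 -0.371
outer loop
vertex 3.352 2.003 1.771
vertex 2.88 1.649 1.495
vertex 3.152 2.142 1.166
endloop
endfacet
facet normal 0.951 0.033 -0.307
outer loop
vertex 3.352 2.003 1.771
vertex 3.152 2.142 1.166
vertex 3.272 2.624 1.589
endloop
endfacet
facet normal 0.898 0.226 0.378
outer loop
vertex 3.352 2.003 1.771
vertex 3.272 2.624 1.589
vertex 3.073 2.429 2.178
endloop
endfacet
facet normal -0.025 -0.086 0.996
outer loop
vertex 2.831 1.826 2.12
vertex 3.073 2.429 2.178
vertex 2.428 2.338 2.154
endloop
endfacet
facet normal -0.238 -0.939 0.247
outer loop
vertex 2.88 1.649 1.495
vertex 2.831 1.826 2.12
vertex 2.308 1.856 1.731
endloop
endfacet
facet normal 0.113 -0.594 -0.796
outer loop
vertex 3.152 2.142 1.166
vertex 2.88 1.649 1.495
vertex 2.507 2.051 1.142
endloop
endfacet
facet normal 0.543 0.473 -0.694
outer loop
vertex 3.272 2.624 1.589
vertex 3.152 2.142 1.166
vertex 2.749 2.654 1.2
endloop
endfacet
facet normal 0.456 0.787 0.415
outer loop
vertex 3.073 2.429 2.178
vertex 3.272 2.624 1.589
vertex 2.7 2.831 1.825
endloop
endfacet

endsolid


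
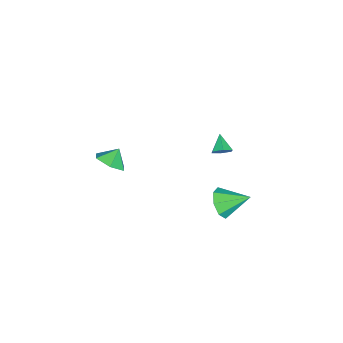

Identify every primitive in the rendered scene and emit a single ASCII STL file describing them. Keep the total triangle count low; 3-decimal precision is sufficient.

solid 
facet normal 0.209 -0.852 -0.480
outer loop
vertex 4.467 2.914 -1.615
vertex 3.701 3.1 -2.279
vertex 4.705 3.327 -2.244
endloop
endfacet
facet normal 0.729 0.412 0.547
outer loop
vertex 4.467 2.914 -1.615
vertex 4.705 3.327 -2.244
vertex 3.319 4.66 -1.401
endloop
endfacet
facet normal 0.209 -0.852 -0.479
outer loop
vertex 4.705 3.327 -2.244
vertex 3.701 3.1 -2.279
vertex 4.356 3.606 -2.893
endloop
endfacet
facet normal 0.677 0.734 -0.048
outer loop
vertex 4.705 3.327 -2.244
vertex 4.356 3.606 -2.893
vertex 3.319 4.66 -1.401
endloop
endfacet
facet normal 0.209 -0.852 -0.480
outer loop
vertex 4.356 3.606 -2.893
vertex 3.701 3.1 -2.279
vertex 3.623 3.589 -3.182
endloop
endfacet
facet normal 0.172 0.857 -0.486
outer loop
vertex 4.356 3.606 -2.893
vertex 3.623 3.589 -3.182
vertex 3.319 4.66 -1.401
endloop
endfacet
facet normal 0.208 -0.852 -0.480
outer loop
vertex 3.623 3.589 -3.182
vertex 3.701 3.1 -2.279
vertex 2.936 3.286 -2.942
endloop
endfacet
facet normal -0.490 0.708 -0.509
outer loop
vertex 3.623 3.589 -3.182
vertex 2.936 3.286 -2.942
vertex 3.319 4.66 -1.401
endloop
endfacet
facet normal 0.209 -0.852 -0.480
outer loop
vertex 2.936 3.286 -2.942
vertex 3.701 3.1 -2.279
vertex 2.697 2.874 -2.314
endloop
endfacet
facet normal -0.921 0.374 -0.105
outer loop
vertex 2.936 3.286 -2.942
vertex 2.697 2.874 -2.314
vertex 3.319 4.66 -1.401
endloop
endfacet
facet normal 0.209 -0.852 -0.480
outer loop
vertex 2.697 2.874 -2.314
vertex 3.701 3.1 -2.279
vertex 3.047 2.594 -1.665
endloop
endfacet
facet normal -0.869 0.052 0.491
outer loop
vertex 2.697 2.874 -2.314
vertex 3.047 2.594 -1.665
vertex 3.319 4.66 -1.401
endloop
endfacet
facet normal 0.209 -0.852 -0.480
outer loop
vertex 3.047 2.594 -1.665
vertex 3.701 3.1 -2.279
vertex 3.78 2.611 -1.376
endloop
endfacet
facet normal -0.364 -0.071 0.929
outer loop
vertex 3.047 2.594 -1.665
vertex 3.78 2.611 -1.376
vertex 3.319 4.66 -1.401
endloop
endfacet
facet normal 0.209 -0.852 -0.480
outer loop
vertex 3.78 2.611 -1.376
vertex 3.701 3.1 -2.279
vertex 4.467 2.914 -1.615
endloop
endfacet
facet normal 0.297 0.078 0.952
outer loop
vertex 3.78 2.611 -1.376
vertex 4.467 2.914 -1.615
vertex 3.319 4.66 -1.401
endloop
endfacet
facet normal 0.616 -0.271 -0.740
outer loop
vertex 4.064 -4.429 -0.841
vertex 3.536 -3.824 -1.502
vertex 4.343 -3.436 -0.973
endloop
endfacet
facet normal 0.166 0.084 0.983
outer loop
vertex 4.064 -4.429 -0.841
vertex 4.343 -3.436 -0.973
vertex 2.884 -3.536 -0.718
endloop
endfacet
facet normal 0.616 -0.272 -0.740
outer loop
vertex 4.343 -3.436 -0.973
vertex 3.536 -3.824 -1.502
vertex 3.816 -2.831 -1.634
endloop
endfacet
facet normal 0.061 0.760 0.647
outer loop
vertex 4.343 -3.436 -0.973
vertex 3.816 -2.831 -1.634
vertex 2.884 -3.536 -0.718
endloop
endfacet
facet normal 0.616 -0.272 -0.740
outer loop
vertex 3.816 -2.831 -1.634
vertex 3.536 -3.824 -1.502
vertex 3.009 -3.219 -2.163
endloop
endfacet
facet normal -0.504 0.852 0.143
outer loop
vertex 3.816 -2.831 -1.634
vertex 3.009 -3.219 -2.163
vertex 2.884 -3.536 -0.718
endloop
endfacet
facet normal 0.616 -0.271 -0.740
outer loop
vertex 3.009 -3.219 -2.163
vertex 3.536 -3.824 -1.502
vertex 2.73 -4.212 -2.031
endloop
endfacet
facet normal -0.963 0.267 -0.025
outer loop
vertex 3.009 -3.219 -2.163
vertex 2.73 -4.212 -2.031
vertex 2.884 -3.536 -0.718
endloop
endfacet
facet normal 0.616 -0.271 -0.740
outer loop
vertex 2.73 -4.212 -2.031
vertex 3.536 -3.824 -1.502
vertex 3.257 -4.817 -1.37
endloop
endfacet
facet normal -0.858 -0.408 0.311
outer loop
vertex 2.73 -4.212 -2.031
vertex 3.257 -4.817 -1.37
vertex 2.884 -3.536 -0.718
endloop
endfacet
facet normal 0.616 -0.271 -0.740
outer loop
vertex 3.257 -4.817 -1.37
vertex 3.536 -3.824 -1.502
vertex 4.064 -4.429 -0.841
endloop
endfacet
facet normal -0.294 -0.500 0.815
outer loop
vertex 3.257 -4.817 -1.37
vertex 4.064 -4.429 -0.841
vertex 2.884 -3.536 -0.718
endloop
endfacet
facet normal 0.723 0.416 -0.552
outer loop
vertex 1.933 2.442 0.756
vertex 1.626 2.256 0.214
vertex 1.495 2.835 0.479
endloop
endfacet
facet normal -0.170 0.434 0.885
outer loop
vertex 1.933 2.442 0.756
vertex 1.495 2.835 0.479
vertex 0.774 1.764 0.866
endloop
endfacet
facet normal 0.722 0.416 -0.553
outer loop
vertex 1.495 2.835 0.479
vertex 1.626 2.256 0.214
vertex 1.188 2.648 -0.063
endloop
endfacet
facet normal -0.768 0.599 0.228
outer loop
vertex 1.495 2.835 0.479
vertex 1.188 2.648 -0.063
vertex 0.774 1.764 0.866
endloop
endfacet
facet normal 0.722 0.417 -0.552
outer loop
vertex 1.188 2.648 -0.063
vertex 1.626 2.256 0.214
vertex 1.32 2.069 -0.328
endloop
endfacet
facet normal -0.908 -0.015 -0.419
outer loop
vertex 1.188 2.648 -0.063
vertex 1.32 2.069 -0.328
vertex 0.774 1.764 0.866
endloop
endfacet
facet normal 0.723 0.416 -0.552
outer loop
vertex 1.32 2.069 -0.328
vertex 1.626 2.256 0.214
vertex 1.758 1.677 -0.05
endloop
endfacet
facet normal -0.451 -0.794 -0.409
outer loop
vertex 1.32 2.069 -0.328
vertex 1.758 1.677 -0.05
vertex 0.774 1.764 0.866
endloop
endfacet
facet normal 0.723 0.416 -0.552
outer loop
vertex 1.758 1.677 -0.05
vertex 1.626 2.256 0.214
vertex 2.064 1.864 0.492
endloop
endfacet
facet normal 0.146 -0.958 0.248
outer loop
vertex 1.758 1.677 -0.05
vertex 2.064 1.864 0.492
vertex 0.774 1.764 0.866
endloop
endfacet
facet normal 0.723 0.416 -0.552
outer loop
vertex 2.064 1.864 0.492
vertex 1.626 2.256 0.214
vertex 1.933 2.442 0.756
endloop
endfacet
facet normal 0.286 -0.344 0.894
outer loop
vertex 2.064 1.864 0.492
vertex 1.933 2.442 0.756
vertex 0.774 1.764 0.866
endloop
endfacet

endsolid


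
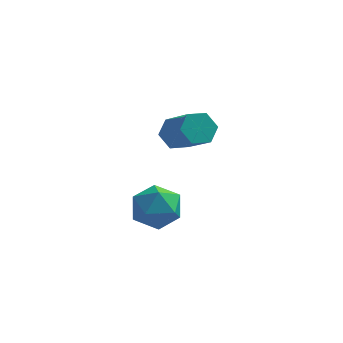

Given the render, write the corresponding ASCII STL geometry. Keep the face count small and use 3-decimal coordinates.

solid 
facet normal -0.401 -0.535 0.743
outer loop
vertex -1.892 -1.102 -2.228
vertex -1.225 -2.034 -2.539
vertex -0.814 -1.246 -1.75
endloop
endfacet
facet normal -0.382 0.159 0.910
outer loop
vertex -1.892 -1.102 -2.228
vertex -0.814 -1.246 -1.75
vertex -1.173 -0.166 -2.089
endloop
endfacet
facet normal -0.750 0.515 0.415
outer loop
vertex -1.892 -1.102 -2.228
vertex -1.173 -0.166 -2.089
vertex -1.807 -0.286 -3.087
endloop
endfacet
facet normal -0.997 0.041 -0.060
outer loop
vertex -1.892 -1.102 -2.228
vertex -1.807 -0.286 -3.087
vertex -1.838 -1.44 -3.365
endloop
endfacet
facet normal -0.782 -0.607 0.143
outer loop
vertex -1.892 -1.102 -2.228
vertex -1.838 -1.44 -3.365
vertex -1.225 -2.034 -2.539
endloop
endfacet
facet normal 0.298 0.375 0.878
outer loop
vertex -1.173 -0.166 -2.089
vertex -0.814 -1.246 -1.75
vertex -0.062 -0.52 -2.315
endloop
endfacet
facet normal 0.267 -0.748 0.608
outer loop
vertex -0.814 -1.246 -1.75
vertex -1.225 -2.034 -2.539
vertex -0.093 -1.674 -2.593
endloop
endfacet
facet normal -0.349 -0.864 -0.362
outer loop
vertex -1.225 -2.034 -2.539
vertex -1.838 -1.44 -3.365
vertex -0.727 -1.794 -3.591
endloop
endfacet
facet normal -0.698 0.185 -0.691
outer loop
vertex -1.838 -1.44 -3.365
vertex -1.807 -0.286 -3.087
vertex -1.086 -0.714 -3.93
endloop
endfacet
facet normal -0.299 0.951 0.076
outer loop
vertex -1.807 -0.286 -3.087
vertex -1.173 -0.166 -2.089
vertex -0.675 0.074 -3.141
endloop
endfacet
facet normal 0.997 -0.041 0.060
outer loop
vertex -0.008 -0.858 -3.452
vertex -0.062 -0.52 -2.315
vertex -0.093 -1.674 -2.593
endloop
endfacet
facet normal 0.750 -0.515 -0.415
outer loop
vertex -0.008 -0.858 -3.452
vertex -0.093 -1.674 -2.593
vertex -0.727 -1.794 -3.591
endloop
endfacet
facet normal 0.382 -0.159 -0.910
outer loop
vertex -0.008 -0.858 -3.452
vertex -0.727 -1.794 -3.591
vertex -1.086 -0.714 -3.93
endloop
endfacet
facet normal 0.401 0.535 -0.743
outer loop
vertex -0.008 -0.858 -3.452
vertex -1.086 -0.714 -3.93
vertex -0.675 0.074 -3.141
endloop
endfacet
facet normal 0.782 0.607 -0.143
outer loop
vertex -0.008 -0.858 -3.452
vertex -0.675 0.074 -3.141
vertex -0.062 -0.52 -2.315
endloop
endfacet
facet normal 0.698 -0.185 0.691
outer loop
vertex -0.093 -1.674 -2.593
vertex -0.062 -0.52 -2.315
vertex -0.814 -1.246 -1.75
endloop
endfacet
facet normal 0.299 -0.951 -0.076
outer loop
vertex -0.727 -1.794 -3.591
vertex -0.093 -1.674 -2.593
vertex -1.225 -2.034 -2.539
endloop
endfacet
facet normal -0.298 -0.375 -0.878
outer loop
vertex -1.086 -0.714 -3.93
vertex -0.727 -1.794 -3.591
vertex -1.838 -1.44 -3.365
endloop
endfacet
facet normal -0.267 0.748 -0.608
outer loop
vertex -0.675 0.074 -3.141
vertex -1.086 -0.714 -3.93
vertex -1.807 -0.286 -3.087
endloop
endfacet
facet normal 0.349 0.864 0.362
outer loop
vertex -0.062 -0.52 -2.315
vertex -0.675 0.074 -3.141
vertex -1.173 -0.166 -2.089
endloop
endfacet
facet normal -0.516 0.619 -0.591
outer loop
vertex 0.211 -0.047 0.28
vertex -0.287 0.144 0.915
vertex 0.4 0.588 0.78
endloop
endfacet
facet normal 0.825 0.177 -0.536
outer loop
vertex 0.211 -0.047 0.28
vertex 0.4 0.588 0.78
vertex 1.286 -1.335 1.509
endloop
endfacet
facet normal 0.825 0.177 -0.536
outer loop
vertex 1.286 -1.335 1.509
vertex 0.4 0.588 0.78
vertex 1.475 -0.7 2.009
endloop
endfacet
facet normal 0.517 -0.619 0.591
outer loop
vertex 1.286 -1.335 1.509
vertex 1.475 -0.7 2.009
vertex 0.787 -1.144 2.145
endloop
endfacet
facet normal -0.516 0.619 -0.591
outer loop
vertex 0.4 0.588 0.78
vertex -0.287 0.144 0.915
vertex -0.098 0.779 1.415
endloop
endfacet
facet normal 0.610 0.751 0.253
outer loop
vertex 0.4 0.588 0.78
vertex -0.098 0.779 1.415
vertex 1.475 -0.7 2.009
endloop
endfacet
facet normal 0.610 0.751 0.253
outer loop
vertex 1.475 -0.7 2.009
vertex -0.098 0.779 1.415
vertex 0.976 -0.509 2.645
endloop
endfacet
facet normal 0.517 -0.619 0.591
outer loop
vertex 1.475 -0.7 2.009
vertex 0.976 -0.509 2.645
vertex 0.787 -1.144 2.145
endloop
endfacet
facet normal -0.517 0.619 -0.591
outer loop
vertex -0.098 0.779 1.415
vertex -0.287 0.144 0.915
vertex -0.786 0.335 1.551
endloop
endfacet
facet normal -0.215 0.575 0.790
outer loop
vertex -0.098 0.779 1.415
vertex -0.786 0.335 1.551
vertex 0.976 -0.509 2.645
endloop
endfacet
facet normal -0.216 0.574 0.790
outer loop
vertex 0.976 -0.509 2.645
vertex -0.786 0.335 1.551
vertex 0.289 -0.953 2.78
endloop
endfacet
facet normal 0.516 -0.619 0.591
outer loop
vertex 0.976 -0.509 2.645
vertex 0.289 -0.953 2.78
vertex 0.787 -1.144 2.145
endloop
endfacet
facet normal -0.517 0.619 -0.591
outer loop
vertex -0.786 0.335 1.551
vertex -0.287 0.144 0.915
vertex -0.975 -0.3 1.051
endloop
endfacet
facet normal -0.825 -0.177 0.536
outer loop
vertex -0.786 0.335 1.551
vertex -0.975 -0.3 1.051
vertex 0.289 -0.953 2.78
endloop
endfacet
facet normal -0.825 -0.177 0.536
outer loop
vertex 0.289 -0.953 2.78
vertex -0.975 -0.3 1.051
vertex 0.1 -1.588 2.28
endloop
endfacet
facet normal 0.516 -0.619 0.591
outer loop
vertex 0.289 -0.953 2.78
vertex 0.1 -1.588 2.28
vertex 0.787 -1.144 2.145
endloop
endfacet
facet normal -0.517 0.619 -0.591
outer loop
vertex -0.975 -0.3 1.051
vertex -0.287 0.144 0.915
vertex -0.476 -0.491 0.415
endloop
endfacet
facet normal -0.610 -0.751 -0.253
outer loop
vertex -0.975 -0.3 1.051
vertex -0.476 -0.491 0.415
vertex 0.1 -1.588 2.28
endloop
endfacet
facet normal -0.610 -0.751 -0.253
outer loop
vertex 0.1 -1.588 2.28
vertex -0.476 -0.491 0.415
vertex 0.598 -1.779 1.645
endloop
endfacet
facet normal 0.516 -0.619 0.591
outer loop
vertex 0.1 -1.588 2.28
vertex 0.598 -1.779 1.645
vertex 0.787 -1.144 2.145
endloop
endfacet
facet normal -0.516 0.619 -0.591
outer loop
vertex -0.476 -0.491 0.415
vertex -0.287 0.144 0.915
vertex 0.211 -0.047 0.28
endloop
endfacet
facet normal 0.216 -0.574 -0.790
outer loop
vertex -0.476 -0.491 0.415
vertex 0.211 -0.047 0.28
vertex 0.598 -1.779 1.645
endloop
endfacet
facet normal 0.215 -0.575 -0.790
outer loop
vertex 0.598 -1.779 1.645
vertex 0.211 -0.047 0.28
vertex 1.286 -1.335 1.509
endloop
endfacet
facet normal 0.517 -0.619 0.591
outer loop
vertex 0.598 -1.779 1.645
vertex 1.286 -1.335 1.509
vertex 0.787 -1.144 2.145
endloop
endfacet

endsolid


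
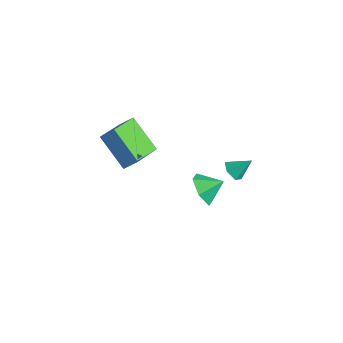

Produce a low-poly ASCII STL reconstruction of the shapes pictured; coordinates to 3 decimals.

solid 
facet normal -0.509 -0.511 -0.692
outer loop
vertex -1.403 -2.874 0.696
vertex -2.884 -2.983 1.865
vertex -2.034 -1.356 0.039
endloop
endfacet
facet normal 0.784 0.058 -0.619
outer loop
vertex -1.596 -0.917 0.635
vertex -1.403 -2.874 0.696
vertex -2.034 -1.356 0.039
endloop
endfacet
facet normal -0.509 -0.512 -0.693
outer loop
vertex -2.034 -1.356 0.039
vertex -2.884 -2.983 1.865
vertex -3.515 -1.466 1.208
endloop
endfacet
facet normal -0.356 0.858 -0.370
outer loop
vertex -3.515 -1.466 1.208
vertex -1.596 -0.917 0.635
vertex -2.034 -1.356 0.039
endloop
endfacet
facet normal 0.356 -0.858 0.371
outer loop
vertex -1.403 -2.874 0.696
vertex -2.446 -2.544 2.461
vertex -2.884 -2.983 1.865
endloop
endfacet
facet normal 0.784 0.058 -0.619
outer loop
vertex -0.965 -2.434 1.292
vertex -1.403 -2.874 0.696
vertex -1.596 -0.917 0.635
endloop
endfacet
facet normal 0.357 -0.857 0.371
outer loop
vertex -0.965 -2.434 1.292
vertex -2.446 -2.544 2.461
vertex -1.403 -2.874 0.696
endloop
endfacet
facet normal -0.784 -0.058 0.619
outer loop
vertex -2.884 -2.983 1.865
vertex -2.446 -2.544 2.461
vertex -3.515 -1.466 1.208
endloop
endfacet
facet normal -0.356 0.857 -0.371
outer loop
vertex -3.077 -1.026 1.804
vertex -1.596 -0.917 0.635
vertex -3.515 -1.466 1.208
endloop
endfacet
facet normal -0.784 -0.058 0.619
outer loop
vertex -3.515 -1.466 1.208
vertex -2.446 -2.544 2.461
vertex -3.077 -1.026 1.804
endloop
endfacet
facet normal 0.509 0.512 0.692
outer loop
vertex -3.077 -1.026 1.804
vertex -0.965 -2.434 1.292
vertex -1.596 -0.917 0.635
endloop
endfacet
facet normal 0.509 0.511 0.693
outer loop
vertex -2.446 -2.544 2.461
vertex -0.965 -2.434 1.292
vertex -3.077 -1.026 1.804
endloop
endfacet
facet normal -0.482 -0.721 -0.498
outer loop
vertex 1.045 -0.724 -0.648
vertex 0.58 -0.115 -1.079
vertex 1.345 -0.399 -1.408
endloop
endfacet
facet normal 0.936 -0.046 0.350
outer loop
vertex 1.045 -0.724 -0.648
vertex 1.345 -0.399 -1.408
vertex 1.08 0.635 -0.561
endloop
endfacet
facet normal -0.482 -0.720 -0.499
outer loop
vertex 1.345 -0.399 -1.408
vertex 0.58 -0.115 -1.079
vertex 0.88 0.211 -1.84
endloop
endfacet
facet normal 0.849 0.448 -0.281
outer loop
vertex 1.345 -0.399 -1.408
vertex 0.88 0.211 -1.84
vertex 1.08 0.635 -0.561
endloop
endfacet
facet normal -0.482 -0.720 -0.499
outer loop
vertex 0.88 0.211 -1.84
vertex 0.58 -0.115 -1.079
vertex 0.115 0.495 -1.511
endloop
endfacet
facet normal 0.197 0.921 -0.336
outer loop
vertex 0.88 0.211 -1.84
vertex 0.115 0.495 -1.511
vertex 1.08 0.635 -0.561
endloop
endfacet
facet normal -0.481 -0.720 -0.500
outer loop
vertex 0.115 0.495 -1.511
vertex 0.58 -0.115 -1.079
vertex -0.186 0.169 -0.751
endloop
endfacet
facet normal -0.367 0.899 0.240
outer loop
vertex 0.115 0.495 -1.511
vertex -0.186 0.169 -0.751
vertex 1.08 0.635 -0.561
endloop
endfacet
facet normal -0.481 -0.720 -0.500
outer loop
vertex -0.186 0.169 -0.751
vertex 0.58 -0.115 -1.079
vertex 0.279 -0.441 -0.319
endloop
endfacet
facet normal -0.279 0.404 0.871
outer loop
vertex -0.186 0.169 -0.751
vertex 0.279 -0.441 -0.319
vertex 1.08 0.635 -0.561
endloop
endfacet
facet normal -0.481 -0.721 -0.500
outer loop
vertex 0.279 -0.441 -0.319
vertex 0.58 -0.115 -1.079
vertex 1.045 -0.724 -0.648
endloop
endfacet
facet normal 0.372 -0.069 0.926
outer loop
vertex 0.279 -0.441 -0.319
vertex 1.045 -0.724 -0.648
vertex 1.08 0.635 -0.561
endloop
endfacet
facet normal -0.433 -0.612 -0.662
outer loop
vertex 3.621 -0.957 2.941
vertex 3.16 -0.679 2.986
vertex 3.526 -0.537 2.615
endloop
endfacet
facet normal 0.984 0.124 -0.127
outer loop
vertex 3.621 -0.957 2.941
vertex 3.526 -0.537 2.615
vertex 3.6 -0.061 3.654
endloop
endfacet
facet normal -0.434 -0.611 -0.662
outer loop
vertex 3.526 -0.537 2.615
vertex 3.16 -0.679 2.986
vertex 3.066 -0.259 2.66
endloop
endfacet
facet normal 0.445 0.802 -0.399
outer loop
vertex 3.526 -0.537 2.615
vertex 3.066 -0.259 2.66
vertex 3.6 -0.061 3.654
endloop
endfacet
facet normal -0.435 -0.611 -0.661
outer loop
vertex 3.066 -0.259 2.66
vertex 3.16 -0.679 2.986
vertex 2.7 -0.4 3.031
endloop
endfacet
facet normal -0.355 0.935 0.005
outer loop
vertex 3.066 -0.259 2.66
vertex 2.7 -0.4 3.031
vertex 3.6 -0.061 3.654
endloop
endfacet
facet normal -0.435 -0.611 -0.661
outer loop
vertex 2.7 -0.4 3.031
vertex 3.16 -0.679 2.986
vertex 2.795 -0.82 3.357
endloop
endfacet
facet normal -0.619 0.389 0.682
outer loop
vertex 2.7 -0.4 3.031
vertex 2.795 -0.82 3.357
vertex 3.6 -0.061 3.654
endloop
endfacet
facet normal -0.435 -0.611 -0.661
outer loop
vertex 2.795 -0.82 3.357
vertex 3.16 -0.679 2.986
vertex 3.255 -1.099 3.312
endloop
endfacet
facet normal -0.081 -0.288 0.954
outer loop
vertex 2.795 -0.82 3.357
vertex 3.255 -1.099 3.312
vertex 3.6 -0.061 3.654
endloop
endfacet
facet normal -0.433 -0.612 -0.662
outer loop
vertex 3.255 -1.099 3.312
vertex 3.16 -0.679 2.986
vertex 3.621 -0.957 2.941
endloop
endfacet
facet normal 0.721 -0.421 0.550
outer loop
vertex 3.255 -1.099 3.312
vertex 3.621 -0.957 2.941
vertex 3.6 -0.061 3.654
endloop
endfacet

endsolid


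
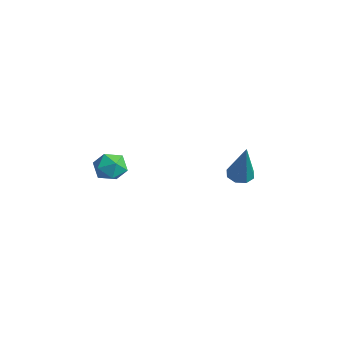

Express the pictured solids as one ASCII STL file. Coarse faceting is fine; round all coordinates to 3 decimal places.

solid 
facet normal -0.349 0.094 -0.932
outer loop
vertex 2.14 3.782 -3.691
vertex 1.697 3.413 -3.562
vertex 1.776 3.997 -3.533
endloop
endfacet
facet normal 0.551 0.820 0.154
outer loop
vertex 2.14 3.782 -3.691
vertex 1.776 3.997 -3.533
vertex 2.403 3.227 -1.678
endloop
endfacet
facet normal -0.349 0.094 -0.932
outer loop
vertex 1.776 3.997 -3.533
vertex 1.697 3.413 -3.562
vertex 1.366 3.871 -3.392
endloop
endfacet
facet normal -0.133 0.899 0.418
outer loop
vertex 1.776 3.997 -3.533
vertex 1.366 3.871 -3.392
vertex 2.403 3.227 -1.678
endloop
endfacet
facet normal -0.350 0.093 -0.932
outer loop
vertex 1.366 3.871 -3.392
vertex 1.697 3.413 -3.562
vertex 1.15 3.477 -3.35
endloop
endfacet
facet normal -0.687 0.438 0.580
outer loop
vertex 1.366 3.871 -3.392
vertex 1.15 3.477 -3.35
vertex 2.403 3.227 -1.678
endloop
endfacet
facet normal -0.351 0.092 -0.932
outer loop
vertex 1.15 3.477 -3.35
vertex 1.697 3.413 -3.562
vertex 1.255 3.045 -3.432
endloop
endfacet
facet normal -0.785 -0.294 0.545
outer loop
vertex 1.15 3.477 -3.35
vertex 1.255 3.045 -3.432
vertex 2.403 3.227 -1.678
endloop
endfacet
facet normal -0.351 0.092 -0.932
outer loop
vertex 1.255 3.045 -3.432
vertex 1.697 3.413 -3.562
vertex 1.618 2.829 -3.59
endloop
endfacet
facet normal -0.371 -0.867 0.333
outer loop
vertex 1.255 3.045 -3.432
vertex 1.618 2.829 -3.59
vertex 2.403 3.227 -1.678
endloop
endfacet
facet normal -0.349 0.092 -0.933
outer loop
vertex 1.618 2.829 -3.59
vertex 1.697 3.413 -3.562
vertex 2.028 2.956 -3.731
endloop
endfacet
facet normal 0.316 -0.946 0.067
outer loop
vertex 1.618 2.829 -3.59
vertex 2.028 2.956 -3.731
vertex 2.403 3.227 -1.678
endloop
endfacet
facet normal -0.349 0.092 -0.933
outer loop
vertex 2.028 2.956 -3.731
vertex 1.697 3.413 -3.562
vertex 2.244 3.35 -3.773
endloop
endfacet
facet normal 0.869 -0.486 -0.094
outer loop
vertex 2.028 2.956 -3.731
vertex 2.244 3.35 -3.773
vertex 2.403 3.227 -1.678
endloop
endfacet
facet normal -0.349 0.093 -0.933
outer loop
vertex 2.244 3.35 -3.773
vertex 1.697 3.413 -3.562
vertex 2.14 3.782 -3.691
endloop
endfacet
facet normal 0.968 0.244 -0.059
outer loop
vertex 2.244 3.35 -3.773
vertex 2.14 3.782 -3.691
vertex 2.403 3.227 -1.678
endloop
endfacet
facet normal -0.448 0.843 0.299
outer loop
vertex 0.481 -1.312 -2.174
vertex 0.046 -1.711 -1.7
vertex 0.713 -1.44 -1.465
endloop
endfacet
facet normal 0.227 0.969 0.101
outer loop
vertex 0.481 -1.312 -2.174
vertex 0.713 -1.44 -1.465
vertex 1.203 -1.495 -2.039
endloop
endfacet
facet normal 0.300 0.759 -0.577
outer loop
vertex 0.481 -1.312 -2.174
vertex 1.203 -1.495 -2.039
vertex 0.84 -1.8 -2.629
endloop
endfacet
facet normal -0.329 0.503 -0.799
outer loop
vertex 0.481 -1.312 -2.174
vertex 0.84 -1.8 -2.629
vertex 0.125 -1.934 -2.419
endloop
endfacet
facet normal -0.791 0.555 -0.259
outer loop
vertex 0.481 -1.312 -2.174
vertex 0.125 -1.934 -2.419
vertex 0.046 -1.711 -1.7
endloop
endfacet
facet normal 0.653 0.565 0.504
outer loop
vertex 1.203 -1.495 -2.039
vertex 0.713 -1.44 -1.465
vertex 1.215 -2.006 -1.481
endloop
endfacet
facet normal -0.437 0.361 0.824
outer loop
vertex 0.713 -1.44 -1.465
vertex 0.046 -1.711 -1.7
vertex 0.5 -2.14 -1.271
endloop
endfacet
facet normal -0.991 -0.106 -0.076
outer loop
vertex 0.046 -1.711 -1.7
vertex 0.125 -1.934 -2.419
vertex 0.137 -2.445 -1.861
endloop
endfacet
facet normal -0.244 -0.189 -0.951
outer loop
vertex 0.125 -1.934 -2.419
vertex 0.84 -1.8 -2.629
vertex 0.627 -2.5 -2.435
endloop
endfacet
facet normal 0.773 0.226 -0.592
outer loop
vertex 0.84 -1.8 -2.629
vertex 1.203 -1.495 -2.039
vertex 1.294 -2.229 -2.2
endloop
endfacet
facet normal 0.329 -0.503 0.799
outer loop
vertex 0.859 -2.628 -1.726
vertex 1.215 -2.006 -1.481
vertex 0.5 -2.14 -1.271
endloop
endfacet
facet normal -0.300 -0.759 0.577
outer loop
vertex 0.859 -2.628 -1.726
vertex 0.5 -2.14 -1.271
vertex 0.137 -2.445 -1.861
endloop
endfacet
facet normal -0.227 -0.969 -0.101
outer loop
vertex 0.859 -2.628 -1.726
vertex 0.137 -2.445 -1.861
vertex 0.627 -2.5 -2.435
endloop
endfacet
facet normal 0.448 -0.843 -0.299
outer loop
vertex 0.859 -2.628 -1.726
vertex 0.627 -2.5 -2.435
vertex 1.294 -2.229 -2.2
endloop
endfacet
facet normal 0.791 -0.555 0.259
outer loop
vertex 0.859 -2.628 -1.726
vertex 1.294 -2.229 -2.2
vertex 1.215 -2.006 -1.481
endloop
endfacet
facet normal 0.244 0.189 0.951
outer loop
vertex 0.5 -2.14 -1.271
vertex 1.215 -2.006 -1.481
vertex 0.713 -1.44 -1.465
endloop
endfacet
facet normal -0.773 -0.226 0.592
outer loop
vertex 0.137 -2.445 -1.861
vertex 0.5 -2.14 -1.271
vertex 0.046 -1.711 -1.7
endloop
endfacet
facet normal -0.653 -0.565 -0.504
outer loop
vertex 0.627 -2.5 -2.435
vertex 0.137 -2.445 -1.861
vertex 0.125 -1.934 -2.419
endloop
endfacet
facet normal 0.437 -0.361 -0.824
outer loop
vertex 1.294 -2.229 -2.2
vertex 0.627 -2.5 -2.435
vertex 0.84 -1.8 -2.629
endloop
endfacet
facet normal 0.991 0.106 0.076
outer loop
vertex 1.215 -2.006 -1.481
vertex 1.294 -2.229 -2.2
vertex 1.203 -1.495 -2.039
endloop
endfacet

endsolid


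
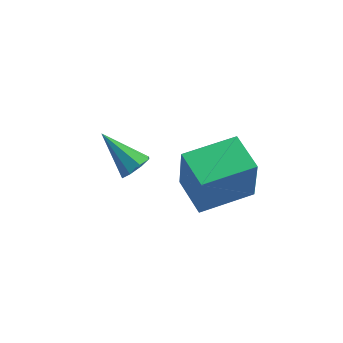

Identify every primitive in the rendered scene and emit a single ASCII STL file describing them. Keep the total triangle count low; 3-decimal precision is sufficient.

solid 
facet normal -0.756 -0.652 -0.061
outer loop
vertex 1.32 0.39 -1.051
vertex 0.41 1.42 -0.782
vertex 1.17 0.734 -2.873
endloop
endfacet
facet normal 0.650 -0.735 -0.192
outer loop
vertex 2.59 1.96 -2.758
vertex 1.32 0.39 -1.051
vertex 1.17 0.734 -2.873
endloop
endfacet
facet normal -0.756 -0.652 -0.061
outer loop
vertex 1.17 0.734 -2.873
vertex 0.41 1.42 -0.782
vertex 0.26 1.764 -2.603
endloop
endfacet
facet normal -0.081 0.185 -0.979
outer loop
vertex 0.26 1.764 -2.603
vertex 2.59 1.96 -2.758
vertex 1.17 0.734 -2.873
endloop
endfacet
facet normal 0.080 -0.185 0.979
outer loop
vertex 1.32 0.39 -1.051
vertex 1.83 2.646 -0.667
vertex 0.41 1.42 -0.782
endloop
endfacet
facet normal 0.650 -0.735 -0.192
outer loop
vertex 2.74 1.616 -0.937
vertex 1.32 0.39 -1.051
vertex 2.59 1.96 -2.758
endloop
endfacet
facet normal 0.081 -0.185 0.979
outer loop
vertex 2.74 1.616 -0.937
vertex 1.83 2.646 -0.667
vertex 1.32 0.39 -1.051
endloop
endfacet
facet normal -0.650 0.735 0.192
outer loop
vertex 0.41 1.42 -0.782
vertex 1.83 2.646 -0.667
vertex 0.26 1.764 -2.603
endloop
endfacet
facet normal -0.081 0.185 -0.980
outer loop
vertex 1.68 2.99 -2.489
vertex 2.59 1.96 -2.758
vertex 0.26 1.764 -2.603
endloop
endfacet
facet normal -0.650 0.735 0.192
outer loop
vertex 0.26 1.764 -2.603
vertex 1.83 2.646 -0.667
vertex 1.68 2.99 -2.489
endloop
endfacet
facet normal 0.756 0.652 0.061
outer loop
vertex 1.68 2.99 -2.489
vertex 2.74 1.616 -0.937
vertex 2.59 1.96 -2.758
endloop
endfacet
facet normal 0.756 0.652 0.061
outer loop
vertex 1.83 2.646 -0.667
vertex 2.74 1.616 -0.937
vertex 1.68 2.99 -2.489
endloop
endfacet
facet normal 0.740 -0.238 -0.629
outer loop
vertex -0.902 1.566 -1.914
vertex -1.18 1.852 -2.349
vertex -0.783 2.001 -1.939
endloop
endfacet
facet normal 0.356 -0.044 0.934
outer loop
vertex -0.902 1.566 -1.914
vertex -0.783 2.001 -1.939
vertex -2.4 2.248 -1.311
endloop
endfacet
facet normal 0.740 -0.239 -0.629
outer loop
vertex -0.783 2.001 -1.939
vertex -1.18 1.852 -2.349
vertex -0.896 2.349 -2.204
endloop
endfacet
facet normal 0.362 0.636 0.681
outer loop
vertex -0.783 2.001 -1.939
vertex -0.896 2.349 -2.204
vertex -2.4 2.248 -1.311
endloop
endfacet
facet normal 0.739 -0.238 -0.630
outer loop
vertex -0.896 2.349 -2.204
vertex -1.18 1.852 -2.349
vertex -1.176 2.406 -2.554
endloop
endfacet
facet normal 0.020 0.989 0.145
outer loop
vertex -0.896 2.349 -2.204
vertex -1.176 2.406 -2.554
vertex -2.4 2.248 -1.311
endloop
endfacet
facet normal 0.740 -0.238 -0.629
outer loop
vertex -1.176 2.406 -2.554
vertex -1.18 1.852 -2.349
vertex -1.458 2.138 -2.784
endloop
endfacet
facet normal -0.471 0.805 -0.361
outer loop
vertex -1.176 2.406 -2.554
vertex -1.458 2.138 -2.784
vertex -2.4 2.248 -1.311
endloop
endfacet
facet normal 0.739 -0.239 -0.630
outer loop
vertex -1.458 2.138 -2.784
vertex -1.18 1.852 -2.349
vertex -1.577 1.704 -2.759
endloop
endfacet
facet normal -0.820 0.194 -0.539
outer loop
vertex -1.458 2.138 -2.784
vertex -1.577 1.704 -2.759
vertex -2.4 2.248 -1.311
endloop
endfacet
facet normal 0.739 -0.239 -0.629
outer loop
vertex -1.577 1.704 -2.759
vertex -1.18 1.852 -2.349
vertex -1.464 1.356 -2.494
endloop
endfacet
facet normal -0.826 -0.486 -0.287
outer loop
vertex -1.577 1.704 -2.759
vertex -1.464 1.356 -2.494
vertex -2.4 2.248 -1.311
endloop
endfacet
facet normal 0.740 -0.240 -0.629
outer loop
vertex -1.464 1.356 -2.494
vertex -1.18 1.852 -2.349
vertex -1.185 1.299 -2.144
endloop
endfacet
facet normal -0.484 -0.839 0.249
outer loop
vertex -1.464 1.356 -2.494
vertex -1.185 1.299 -2.144
vertex -2.4 2.248 -1.311
endloop
endfacet
facet normal 0.739 -0.240 -0.630
outer loop
vertex -1.185 1.299 -2.144
vertex -1.18 1.852 -2.349
vertex -0.902 1.566 -1.914
endloop
endfacet
facet normal 0.005 -0.656 0.755
outer loop
vertex -1.185 1.299 -2.144
vertex -0.902 1.566 -1.914
vertex -2.4 2.248 -1.311
endloop
endfacet

endsolid


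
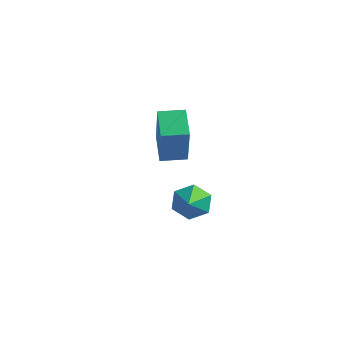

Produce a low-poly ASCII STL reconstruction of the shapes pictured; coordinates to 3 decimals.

solid 
facet normal -0.741 -0.672 -0.016
outer loop
vertex 0.051 -1.888 4.137
vertex -0.773 -0.992 4.672
vertex -0.512 -1.22 2.151
endloop
endfacet
facet normal 0.620 -0.674 -0.402
outer loop
vertex 0.273 -0.508 2.168
vertex 0.051 -1.888 4.137
vertex -0.512 -1.22 2.151
endloop
endfacet
facet normal -0.741 -0.672 -0.016
outer loop
vertex -0.512 -1.22 2.151
vertex -0.773 -0.992 4.672
vertex -1.336 -0.324 2.686
endloop
endfacet
facet normal -0.259 0.308 -0.915
outer loop
vertex -1.336 -0.324 2.686
vertex 0.273 -0.508 2.168
vertex -0.512 -1.22 2.151
endloop
endfacet
facet normal 0.259 -0.308 0.915
outer loop
vertex 0.051 -1.888 4.137
vertex 0.012 -0.28 4.689
vertex -0.773 -0.992 4.672
endloop
endfacet
facet normal 0.620 -0.674 -0.402
outer loop
vertex 0.836 -1.176 4.154
vertex 0.051 -1.888 4.137
vertex 0.273 -0.508 2.168
endloop
endfacet
facet normal 0.259 -0.308 0.915
outer loop
vertex 0.836 -1.176 4.154
vertex 0.012 -0.28 4.689
vertex 0.051 -1.888 4.137
endloop
endfacet
facet normal -0.620 0.674 0.402
outer loop
vertex -0.773 -0.992 4.672
vertex 0.012 -0.28 4.689
vertex -1.336 -0.324 2.686
endloop
endfacet
facet normal -0.259 0.308 -0.915
outer loop
vertex -0.551 0.388 2.703
vertex 0.273 -0.508 2.168
vertex -1.336 -0.324 2.686
endloop
endfacet
facet normal -0.620 0.674 0.402
outer loop
vertex -1.336 -0.324 2.686
vertex 0.012 -0.28 4.689
vertex -0.551 0.388 2.703
endloop
endfacet
facet normal 0.741 0.672 0.016
outer loop
vertex -0.551 0.388 2.703
vertex 0.836 -1.176 4.154
vertex 0.273 -0.508 2.168
endloop
endfacet
facet normal 0.741 0.672 0.016
outer loop
vertex 0.012 -0.28 4.689
vertex 0.836 -1.176 4.154
vertex -0.551 0.388 2.703
endloop
endfacet
facet normal -0.421 0.743 -0.520
outer loop
vertex 0.436 0.824 -0.606
vertex -0.114 0.29 -0.924
vertex -0.285 0.688 -0.216
endloop
endfacet
facet normal 0.442 0.177 0.879
outer loop
vertex 0.436 0.824 -0.606
vertex -0.285 0.688 -0.216
vertex 0.394 -0.61 -0.296
endloop
endfacet
facet normal -0.420 0.744 -0.520
outer loop
vertex -0.285 0.688 -0.216
vertex -0.114 0.29 -0.924
vertex -0.835 0.155 -0.535
endloop
endfacet
facet normal -0.318 -0.223 0.921
outer loop
vertex -0.285 0.688 -0.216
vertex -0.835 0.155 -0.535
vertex 0.394 -0.61 -0.296
endloop
endfacet
facet normal -0.420 0.743 -0.520
outer loop
vertex -0.835 0.155 -0.535
vertex -0.114 0.29 -0.924
vertex -0.664 -0.244 -1.243
endloop
endfacet
facet normal -0.545 -0.780 0.308
outer loop
vertex -0.835 0.155 -0.535
vertex -0.664 -0.244 -1.243
vertex 0.394 -0.61 -0.296
endloop
endfacet
facet normal -0.421 0.744 -0.519
outer loop
vertex -0.664 -0.244 -1.243
vertex -0.114 0.29 -0.924
vertex 0.056 -0.108 -1.632
endloop
endfacet
facet normal -0.012 -0.937 -0.349
outer loop
vertex -0.664 -0.244 -1.243
vertex 0.056 -0.108 -1.632
vertex 0.394 -0.61 -0.296
endloop
endfacet
facet normal -0.421 0.744 -0.519
outer loop
vertex 0.056 -0.108 -1.632
vertex -0.114 0.29 -0.924
vertex 0.606 0.425 -1.314
endloop
endfacet
facet normal 0.747 -0.538 -0.391
outer loop
vertex 0.056 -0.108 -1.632
vertex 0.606 0.425 -1.314
vertex 0.394 -0.61 -0.296
endloop
endfacet
facet normal -0.421 0.743 -0.520
outer loop
vertex 0.606 0.425 -1.314
vertex -0.114 0.29 -0.924
vertex 0.436 0.824 -0.606
endloop
endfacet
facet normal 0.975 0.020 0.223
outer loop
vertex 0.606 0.425 -1.314
vertex 0.436 0.824 -0.606
vertex 0.394 -0.61 -0.296
endloop
endfacet

endsolid
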